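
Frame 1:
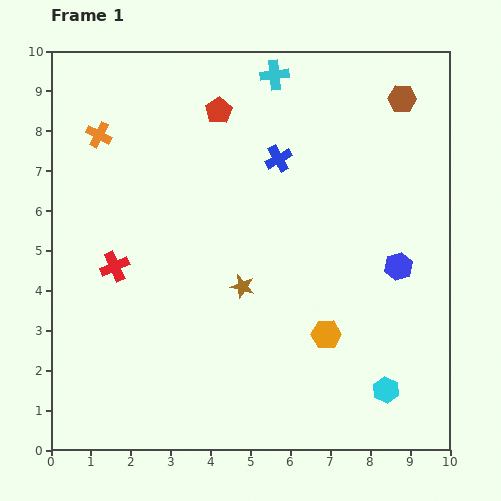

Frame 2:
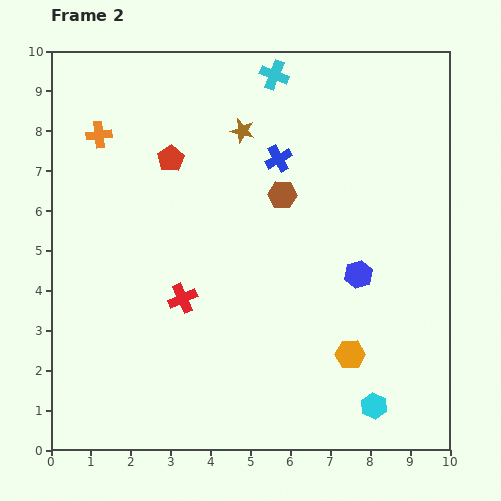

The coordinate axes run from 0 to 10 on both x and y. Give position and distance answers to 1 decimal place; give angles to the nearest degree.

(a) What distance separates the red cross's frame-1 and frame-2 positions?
1.9

The red cross moved from (1.6, 4.6) to (3.3, 3.8), a distance of √(1.7² + 0.8²) ≈ 1.9.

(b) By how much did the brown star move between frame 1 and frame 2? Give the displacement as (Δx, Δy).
(0.0, 3.9)

The brown star was at (4.8, 4.1) in frame 1 and (4.8, 8.0) in frame 2.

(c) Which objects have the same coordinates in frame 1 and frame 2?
the blue cross, the orange cross, the cyan cross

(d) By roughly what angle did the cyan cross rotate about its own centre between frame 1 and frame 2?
28° clockwise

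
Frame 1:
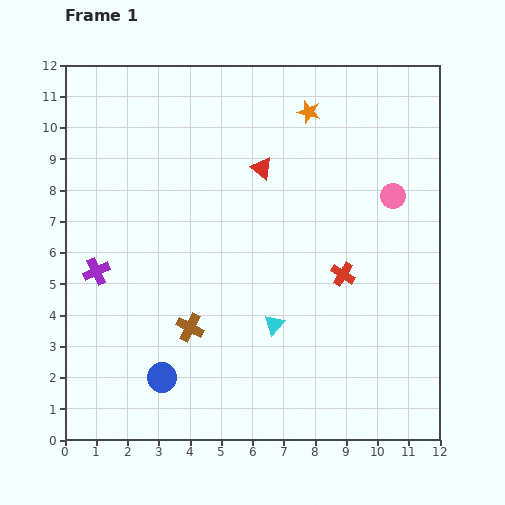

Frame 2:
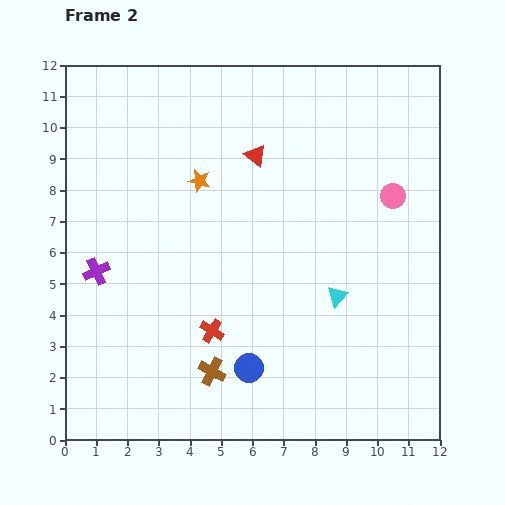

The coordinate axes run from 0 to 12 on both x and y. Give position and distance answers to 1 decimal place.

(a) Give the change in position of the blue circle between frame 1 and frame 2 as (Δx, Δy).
(2.8, 0.3)

The blue circle was at (3.1, 2.0) in frame 1 and (5.9, 2.3) in frame 2.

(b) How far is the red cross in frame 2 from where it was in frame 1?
4.6

The red cross moved from (8.9, 5.3) to (4.7, 3.5), a distance of √(4.2² + 1.8²) ≈ 4.6.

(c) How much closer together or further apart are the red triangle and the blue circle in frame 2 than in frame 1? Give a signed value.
-0.6

Distance in frame 1: 7.4. Distance in frame 2: 6.8.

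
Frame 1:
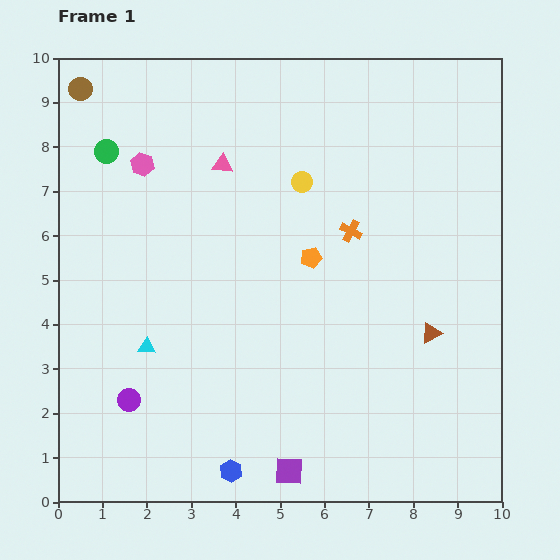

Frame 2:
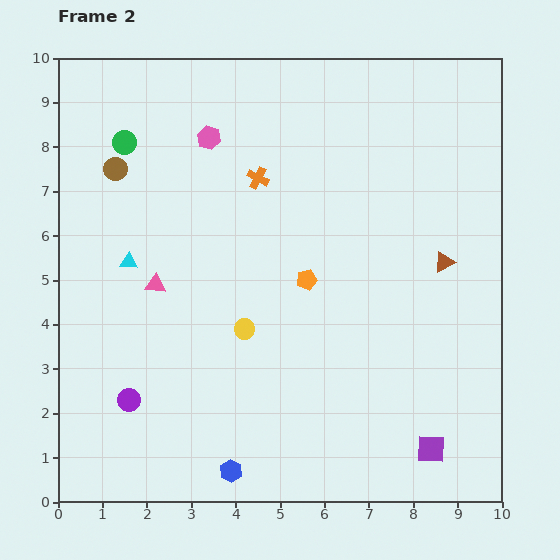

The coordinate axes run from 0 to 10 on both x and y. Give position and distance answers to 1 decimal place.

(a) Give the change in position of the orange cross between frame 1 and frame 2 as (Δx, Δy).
(-2.1, 1.2)

The orange cross was at (6.6, 6.1) in frame 1 and (4.5, 7.3) in frame 2.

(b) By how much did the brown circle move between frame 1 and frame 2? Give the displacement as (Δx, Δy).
(0.8, -1.8)

The brown circle was at (0.5, 9.3) in frame 1 and (1.3, 7.5) in frame 2.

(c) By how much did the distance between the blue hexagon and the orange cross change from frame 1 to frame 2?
+0.6

Distance in frame 1: 6.0. Distance in frame 2: 6.6.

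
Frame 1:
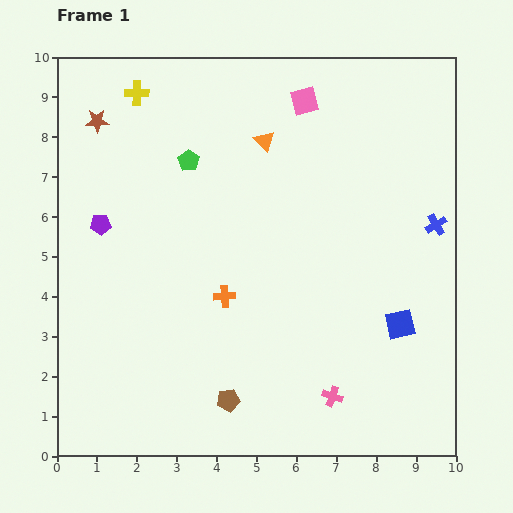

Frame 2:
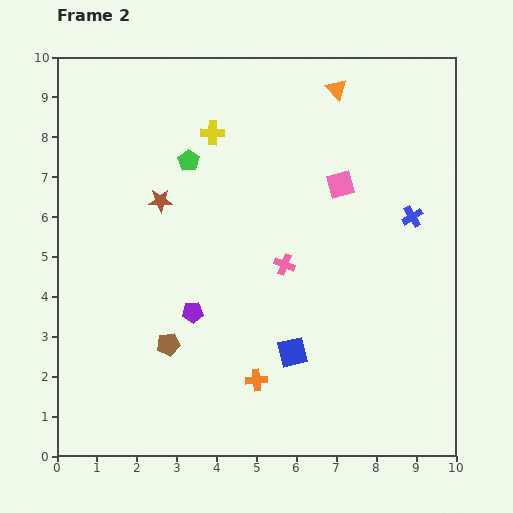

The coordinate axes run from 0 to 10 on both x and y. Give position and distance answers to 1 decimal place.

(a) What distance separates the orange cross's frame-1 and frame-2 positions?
2.2

The orange cross moved from (4.2, 4.0) to (5.0, 1.9), a distance of √(0.8² + 2.1²) ≈ 2.2.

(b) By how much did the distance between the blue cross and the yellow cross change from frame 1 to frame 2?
-2.8

Distance in frame 1: 8.2. Distance in frame 2: 5.4.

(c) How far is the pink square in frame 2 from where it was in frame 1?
2.3

The pink square moved from (6.2, 8.9) to (7.1, 6.8), a distance of √(0.9² + 2.1²) ≈ 2.3.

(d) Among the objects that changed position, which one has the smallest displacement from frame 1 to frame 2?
the blue cross

(moved 0.6)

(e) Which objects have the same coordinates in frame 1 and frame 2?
the green pentagon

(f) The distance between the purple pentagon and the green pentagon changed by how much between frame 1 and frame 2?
+1.1

Distance in frame 1: 2.7. Distance in frame 2: 3.8.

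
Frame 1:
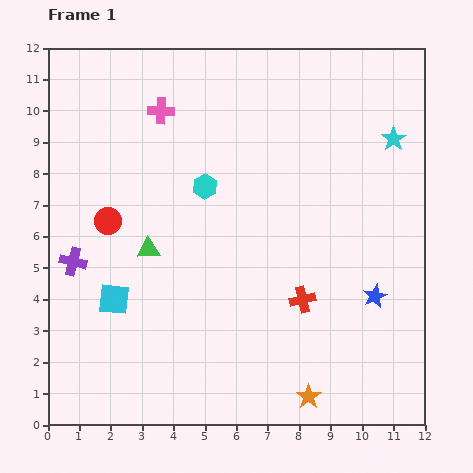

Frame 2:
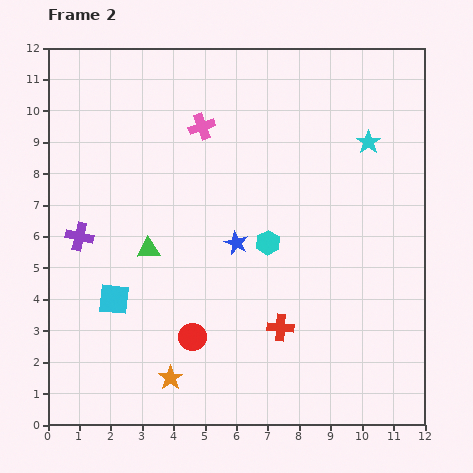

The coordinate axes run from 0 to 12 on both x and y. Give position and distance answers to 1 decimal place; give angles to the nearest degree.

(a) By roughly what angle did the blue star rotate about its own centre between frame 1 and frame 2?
21° counter-clockwise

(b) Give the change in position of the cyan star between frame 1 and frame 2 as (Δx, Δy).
(-0.8, -0.1)

The cyan star was at (11.0, 9.1) in frame 1 and (10.2, 9.0) in frame 2.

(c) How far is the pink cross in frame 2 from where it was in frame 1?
1.4

The pink cross moved from (3.6, 10.0) to (4.9, 9.5), a distance of √(1.3² + 0.5²) ≈ 1.4.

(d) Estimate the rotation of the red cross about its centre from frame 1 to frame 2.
18° clockwise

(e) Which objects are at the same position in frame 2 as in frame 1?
the green triangle, the cyan square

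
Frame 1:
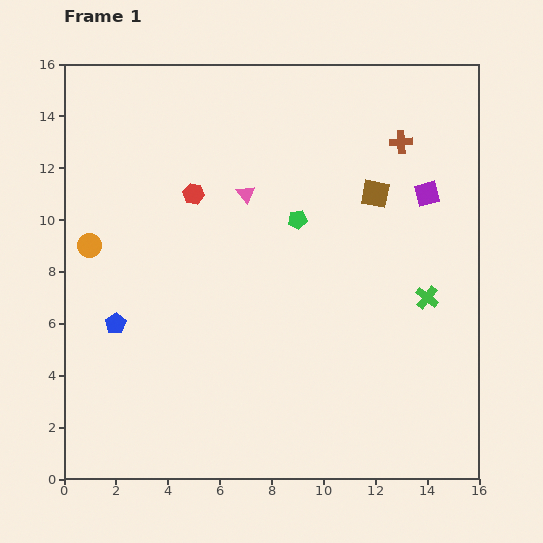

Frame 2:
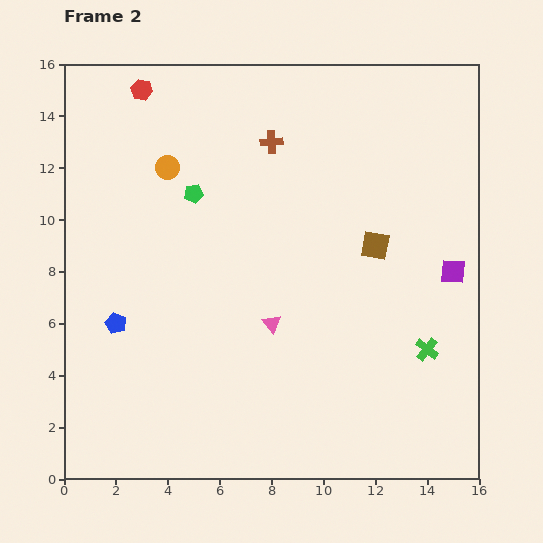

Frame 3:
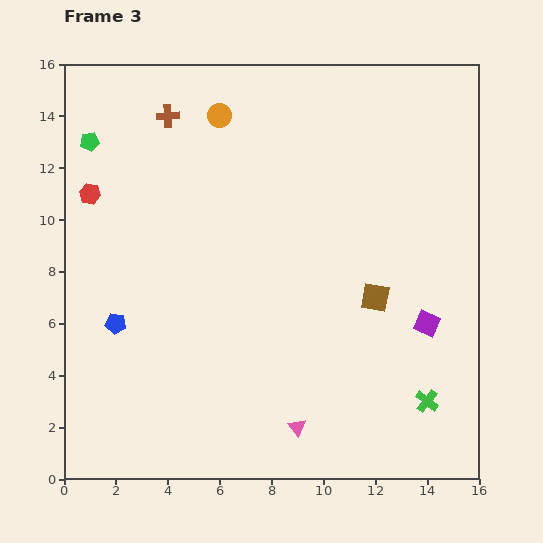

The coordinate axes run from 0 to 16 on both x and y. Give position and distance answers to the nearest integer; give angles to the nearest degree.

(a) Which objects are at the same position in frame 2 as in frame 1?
the blue pentagon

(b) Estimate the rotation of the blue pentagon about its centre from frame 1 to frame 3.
30° counter-clockwise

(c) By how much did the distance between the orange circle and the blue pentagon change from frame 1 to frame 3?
+6

Distance in frame 1: 3. Distance in frame 3: 9.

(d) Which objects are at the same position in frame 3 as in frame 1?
the blue pentagon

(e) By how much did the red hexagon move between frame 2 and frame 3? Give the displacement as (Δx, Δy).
(-2, -4)

The red hexagon was at (3, 15) in frame 2 and (1, 11) in frame 3.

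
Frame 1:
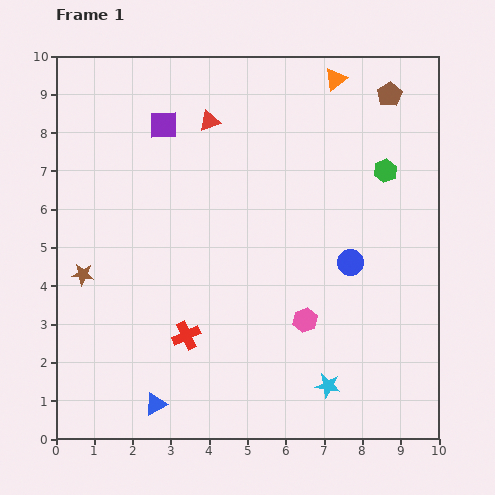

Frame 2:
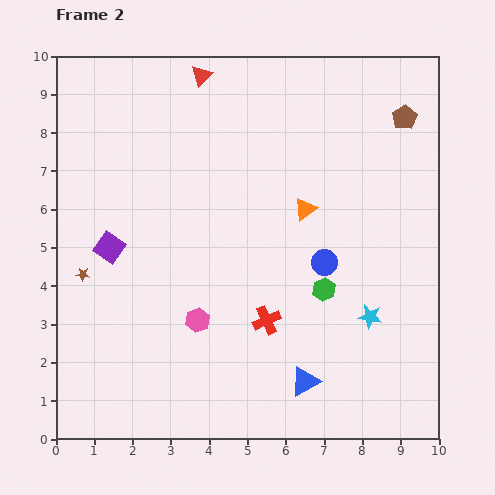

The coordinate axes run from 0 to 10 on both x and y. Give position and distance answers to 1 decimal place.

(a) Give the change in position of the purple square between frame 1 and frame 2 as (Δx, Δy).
(-1.4, -3.2)

The purple square was at (2.8, 8.2) in frame 1 and (1.4, 5.0) in frame 2.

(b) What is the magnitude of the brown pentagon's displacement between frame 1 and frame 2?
0.7

The brown pentagon moved from (8.7, 9.0) to (9.1, 8.4), a distance of √(0.4² + 0.6²) ≈ 0.7.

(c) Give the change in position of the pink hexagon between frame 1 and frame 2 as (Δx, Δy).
(-2.8, 0.0)

The pink hexagon was at (6.5, 3.1) in frame 1 and (3.7, 3.1) in frame 2.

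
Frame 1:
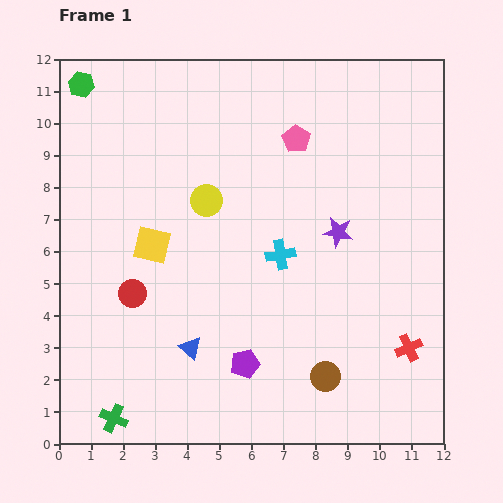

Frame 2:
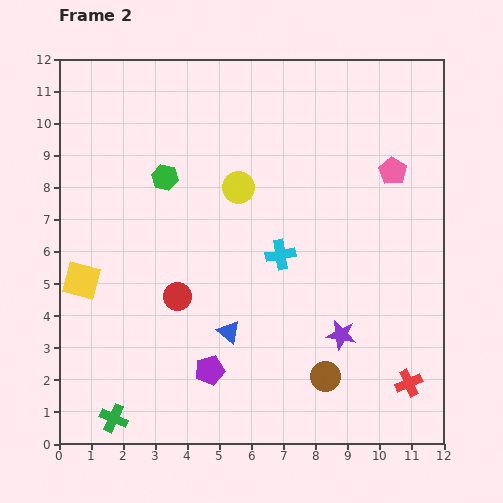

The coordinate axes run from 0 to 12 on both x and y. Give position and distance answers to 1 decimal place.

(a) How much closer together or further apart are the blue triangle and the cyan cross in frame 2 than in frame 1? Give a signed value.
-1.1

Distance in frame 1: 4.0. Distance in frame 2: 2.9.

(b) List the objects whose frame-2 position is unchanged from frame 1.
the brown circle, the cyan cross, the green cross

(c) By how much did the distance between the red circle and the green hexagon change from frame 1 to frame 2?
-3.0

Distance in frame 1: 6.7. Distance in frame 2: 3.7.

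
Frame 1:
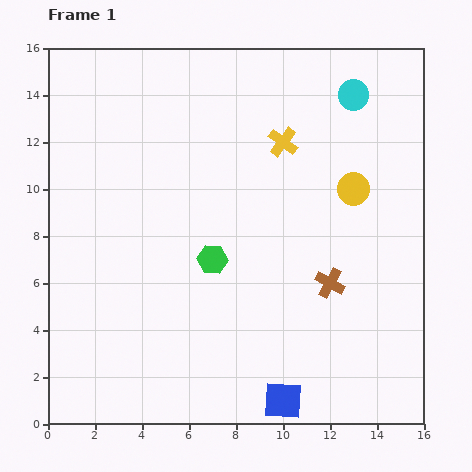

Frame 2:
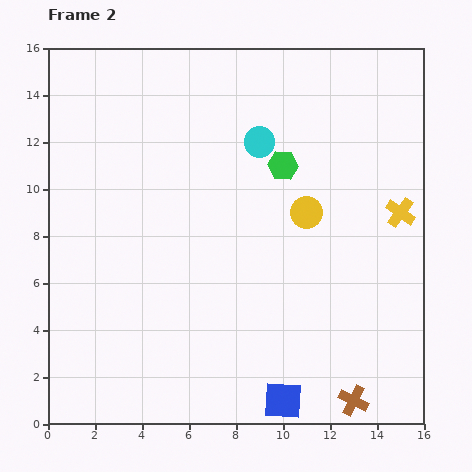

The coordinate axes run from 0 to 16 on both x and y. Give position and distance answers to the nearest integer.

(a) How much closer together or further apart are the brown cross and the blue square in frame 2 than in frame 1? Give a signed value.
-2

Distance in frame 1: 5. Distance in frame 2: 3.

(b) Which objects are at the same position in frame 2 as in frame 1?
the blue square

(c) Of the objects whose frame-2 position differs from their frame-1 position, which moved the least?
the yellow circle

(moved 2)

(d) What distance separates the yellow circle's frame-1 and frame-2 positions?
2

The yellow circle moved from (13, 10) to (11, 9), a distance of √(2² + 1²) ≈ 2.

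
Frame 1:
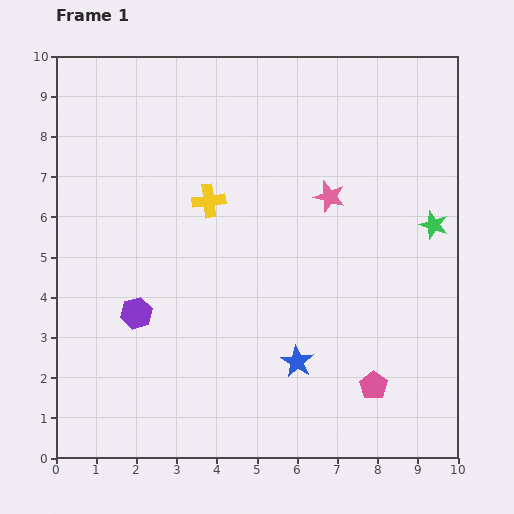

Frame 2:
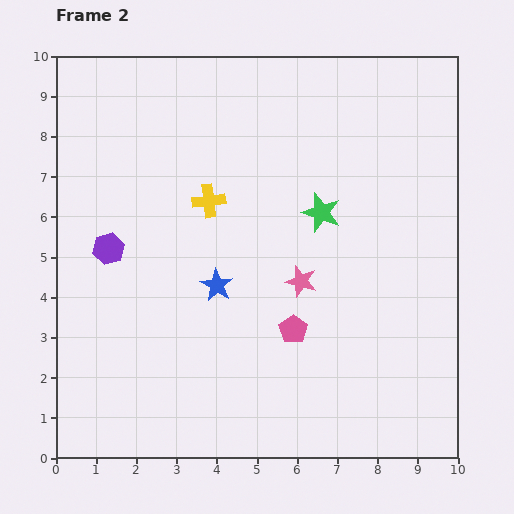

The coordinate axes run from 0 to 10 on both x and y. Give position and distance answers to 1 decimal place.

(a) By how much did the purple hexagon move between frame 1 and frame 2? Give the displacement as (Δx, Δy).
(-0.7, 1.6)

The purple hexagon was at (2.0, 3.6) in frame 1 and (1.3, 5.2) in frame 2.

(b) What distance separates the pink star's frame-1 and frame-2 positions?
2.2

The pink star moved from (6.8, 6.5) to (6.1, 4.4), a distance of √(0.7² + 2.1²) ≈ 2.2.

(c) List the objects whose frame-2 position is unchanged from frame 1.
the yellow cross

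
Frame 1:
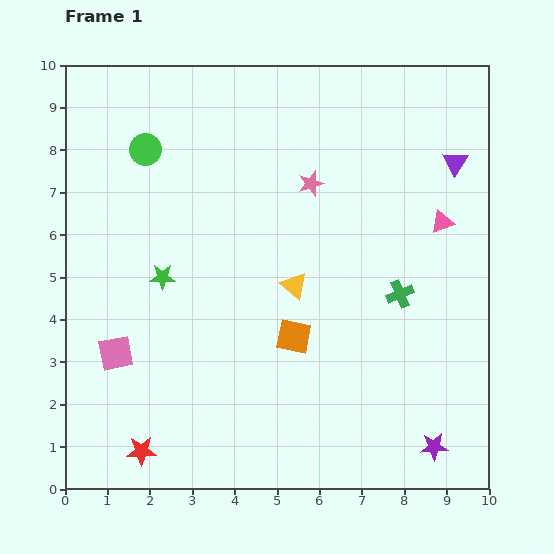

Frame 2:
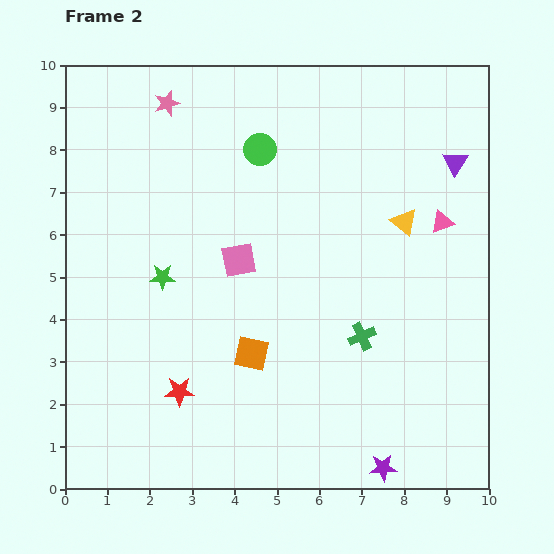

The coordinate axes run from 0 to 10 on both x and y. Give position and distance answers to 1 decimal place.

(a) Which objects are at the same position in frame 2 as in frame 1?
the pink triangle, the green star, the purple triangle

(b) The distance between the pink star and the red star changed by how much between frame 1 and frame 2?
-0.7

Distance in frame 1: 7.5. Distance in frame 2: 6.8.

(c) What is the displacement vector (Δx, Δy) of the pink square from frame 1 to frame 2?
(2.9, 2.2)

The pink square was at (1.2, 3.2) in frame 1 and (4.1, 5.4) in frame 2.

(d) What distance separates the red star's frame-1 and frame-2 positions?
1.7

The red star moved from (1.8, 0.9) to (2.7, 2.3), a distance of √(0.9² + 1.4²) ≈ 1.7.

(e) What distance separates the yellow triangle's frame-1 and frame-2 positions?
3.0

The yellow triangle moved from (5.4, 4.8) to (8.0, 6.3), a distance of √(2.6² + 1.5²) ≈ 3.0.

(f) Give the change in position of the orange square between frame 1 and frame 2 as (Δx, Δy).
(-1.0, -0.4)

The orange square was at (5.4, 3.6) in frame 1 and (4.4, 3.2) in frame 2.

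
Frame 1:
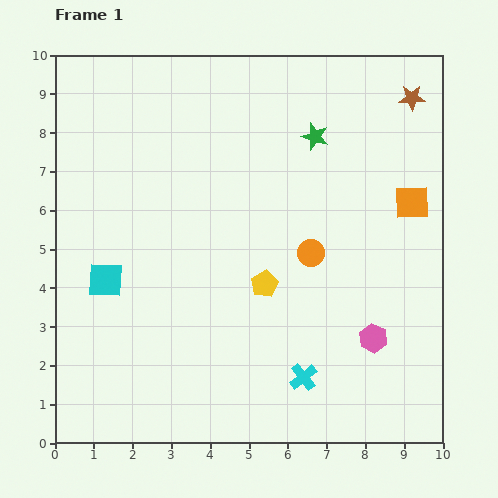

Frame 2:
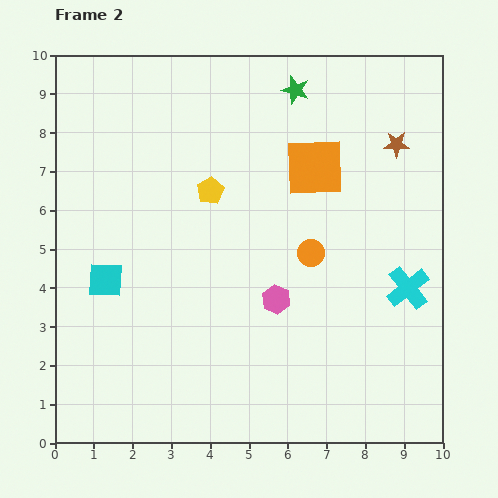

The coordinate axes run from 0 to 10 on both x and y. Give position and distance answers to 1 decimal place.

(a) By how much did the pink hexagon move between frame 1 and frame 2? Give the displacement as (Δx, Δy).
(-2.5, 1.0)

The pink hexagon was at (8.2, 2.7) in frame 1 and (5.7, 3.7) in frame 2.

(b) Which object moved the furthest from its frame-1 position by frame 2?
the cyan cross

(moved 3.5; next 2.8)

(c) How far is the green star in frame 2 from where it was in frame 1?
1.3

The green star moved from (6.7, 7.9) to (6.2, 9.1), a distance of √(0.5² + 1.2²) ≈ 1.3.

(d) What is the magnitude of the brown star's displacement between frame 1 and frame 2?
1.3

The brown star moved from (9.2, 8.9) to (8.8, 7.7), a distance of √(0.4² + 1.2²) ≈ 1.3.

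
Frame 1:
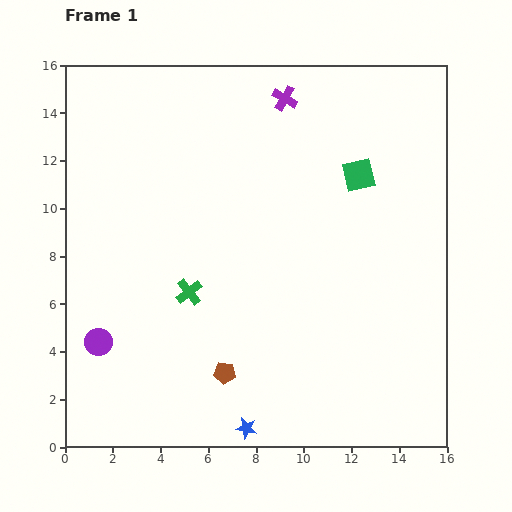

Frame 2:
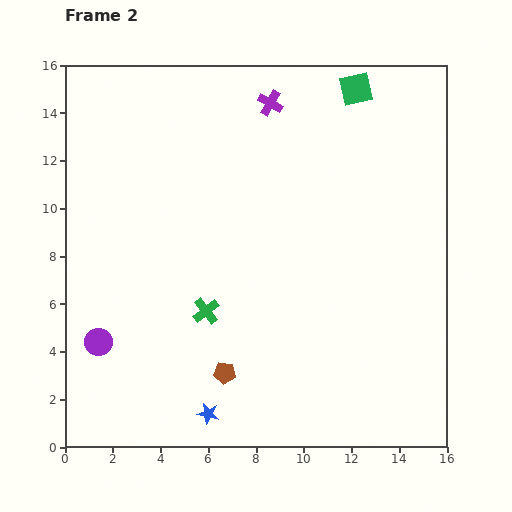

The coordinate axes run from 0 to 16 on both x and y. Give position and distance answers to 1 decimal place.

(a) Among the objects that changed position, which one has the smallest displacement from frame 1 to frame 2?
the purple cross

(moved 0.6)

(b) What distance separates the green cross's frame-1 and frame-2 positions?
1.1

The green cross moved from (5.2, 6.5) to (5.9, 5.7), a distance of √(0.7² + 0.8²) ≈ 1.1.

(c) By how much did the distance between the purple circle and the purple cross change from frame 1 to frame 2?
-0.5

Distance in frame 1: 12.8. Distance in frame 2: 12.3.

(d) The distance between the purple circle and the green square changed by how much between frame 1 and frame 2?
+2.1

Distance in frame 1: 13.0. Distance in frame 2: 15.1.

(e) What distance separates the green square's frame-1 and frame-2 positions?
3.6

The green square moved from (12.3, 11.4) to (12.2, 15.0), a distance of √(0.1² + 3.6²) ≈ 3.6.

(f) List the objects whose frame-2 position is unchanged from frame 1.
the purple circle, the brown pentagon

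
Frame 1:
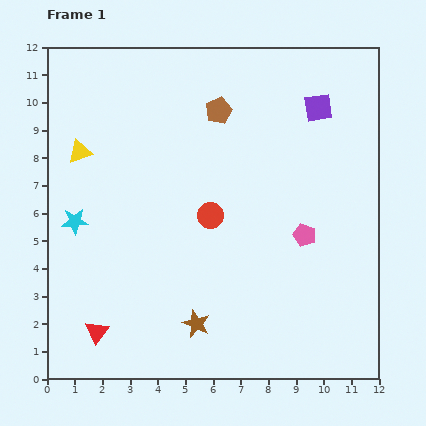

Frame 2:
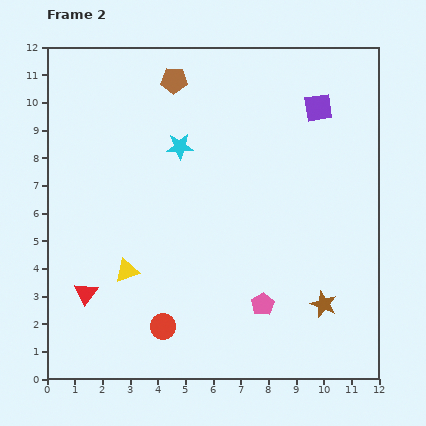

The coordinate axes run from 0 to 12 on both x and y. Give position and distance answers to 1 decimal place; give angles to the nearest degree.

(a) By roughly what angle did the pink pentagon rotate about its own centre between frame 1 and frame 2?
21° clockwise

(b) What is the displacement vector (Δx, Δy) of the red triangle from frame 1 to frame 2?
(-0.4, 1.4)

The red triangle was at (1.8, 1.7) in frame 1 and (1.4, 3.1) in frame 2.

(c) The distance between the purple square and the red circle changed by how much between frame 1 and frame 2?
+4.2

Distance in frame 1: 5.5. Distance in frame 2: 9.7.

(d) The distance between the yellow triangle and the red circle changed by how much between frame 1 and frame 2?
-2.8

Distance in frame 1: 5.2. Distance in frame 2: 2.4.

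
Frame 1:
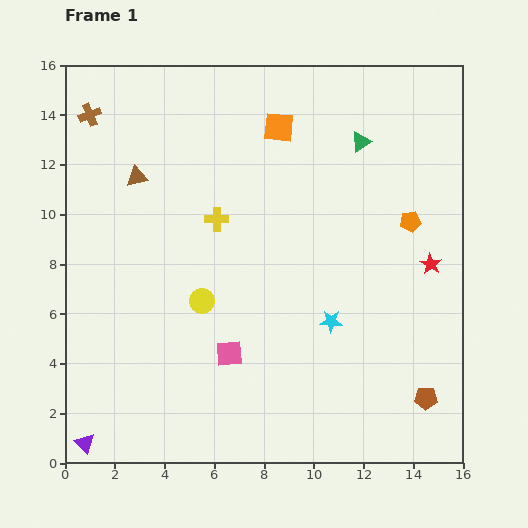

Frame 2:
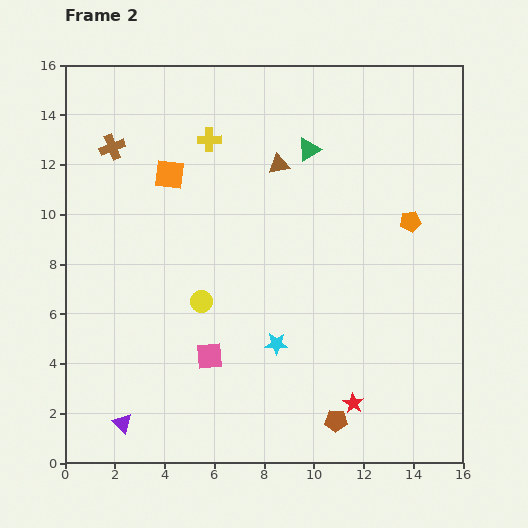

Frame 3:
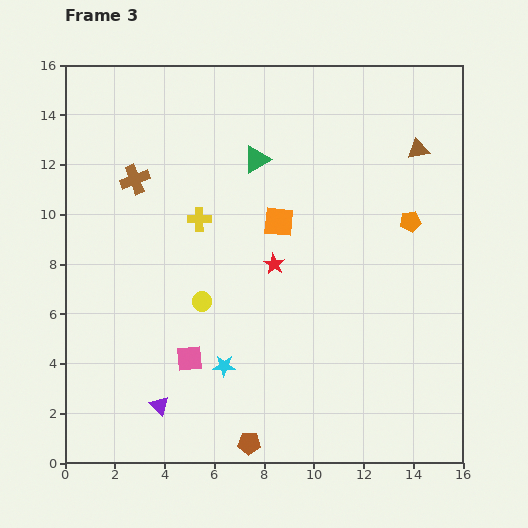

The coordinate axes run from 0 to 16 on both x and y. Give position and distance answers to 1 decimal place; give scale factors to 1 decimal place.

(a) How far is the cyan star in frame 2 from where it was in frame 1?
2.4

The cyan star moved from (10.7, 5.7) to (8.5, 4.8), a distance of √(2.2² + 0.9²) ≈ 2.4.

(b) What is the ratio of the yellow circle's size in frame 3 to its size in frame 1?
0.8×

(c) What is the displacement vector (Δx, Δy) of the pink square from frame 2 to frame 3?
(-0.8, -0.1)

The pink square was at (5.8, 4.3) in frame 2 and (5.0, 4.2) in frame 3.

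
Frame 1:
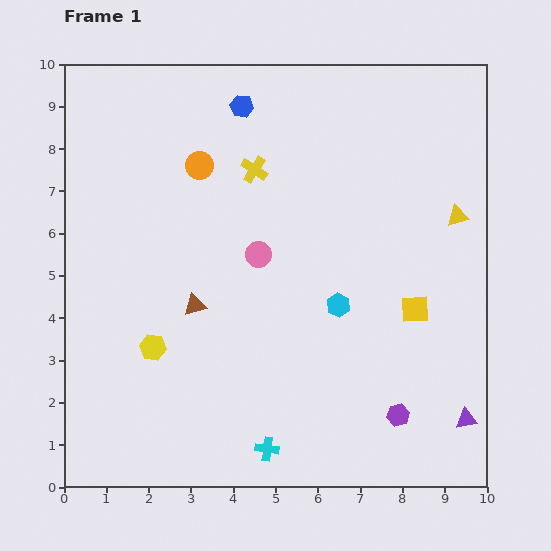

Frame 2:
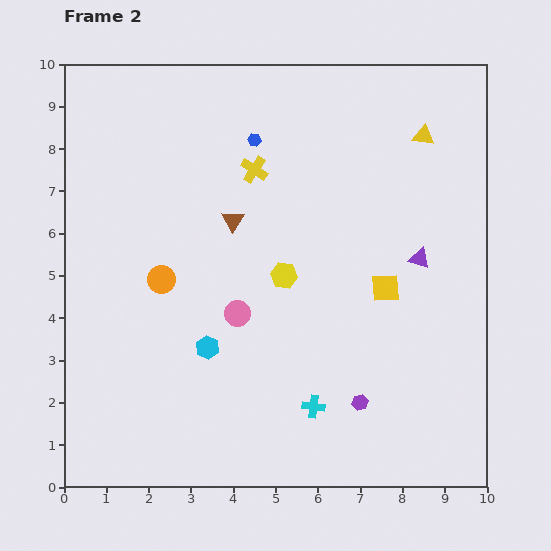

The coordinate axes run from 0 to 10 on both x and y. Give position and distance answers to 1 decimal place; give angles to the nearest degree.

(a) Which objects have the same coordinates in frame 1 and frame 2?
the yellow cross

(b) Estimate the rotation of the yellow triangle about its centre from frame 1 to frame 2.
22° clockwise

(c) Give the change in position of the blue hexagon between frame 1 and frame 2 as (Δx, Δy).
(0.3, -0.8)

The blue hexagon was at (4.2, 9.0) in frame 1 and (4.5, 8.2) in frame 2.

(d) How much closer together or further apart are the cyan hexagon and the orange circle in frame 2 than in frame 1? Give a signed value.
-2.8

Distance in frame 1: 4.7. Distance in frame 2: 1.9.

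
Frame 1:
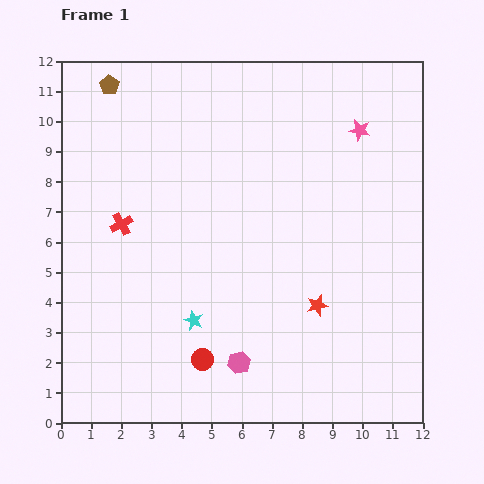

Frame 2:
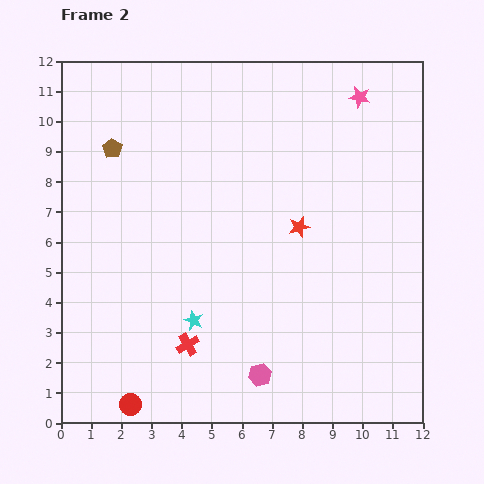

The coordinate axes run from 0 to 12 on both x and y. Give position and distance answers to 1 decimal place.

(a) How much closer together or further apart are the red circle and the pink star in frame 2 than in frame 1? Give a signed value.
+3.5

Distance in frame 1: 9.2. Distance in frame 2: 12.7.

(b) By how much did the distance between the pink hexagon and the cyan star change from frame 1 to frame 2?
+0.7

Distance in frame 1: 2.1. Distance in frame 2: 2.8.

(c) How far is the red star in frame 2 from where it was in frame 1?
2.7

The red star moved from (8.5, 3.9) to (7.9, 6.5), a distance of √(0.6² + 2.6²) ≈ 2.7.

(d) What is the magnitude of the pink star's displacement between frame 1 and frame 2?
1.1

The pink star moved from (9.9, 9.7) to (9.9, 10.8), a distance of √(0.0² + 1.1²) ≈ 1.1.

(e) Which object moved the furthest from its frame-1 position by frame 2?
the red cross

(moved 4.6; next 2.8)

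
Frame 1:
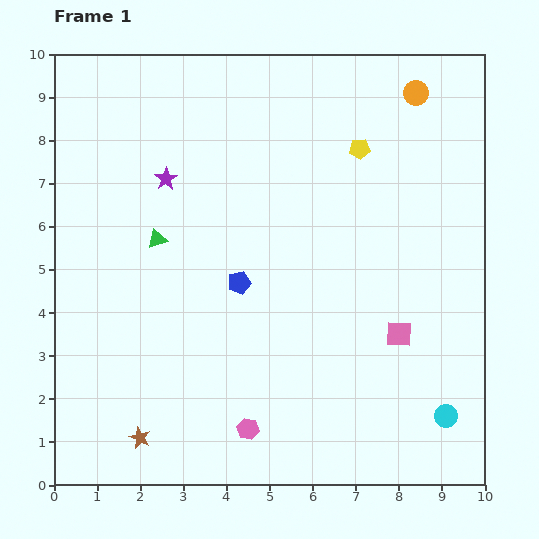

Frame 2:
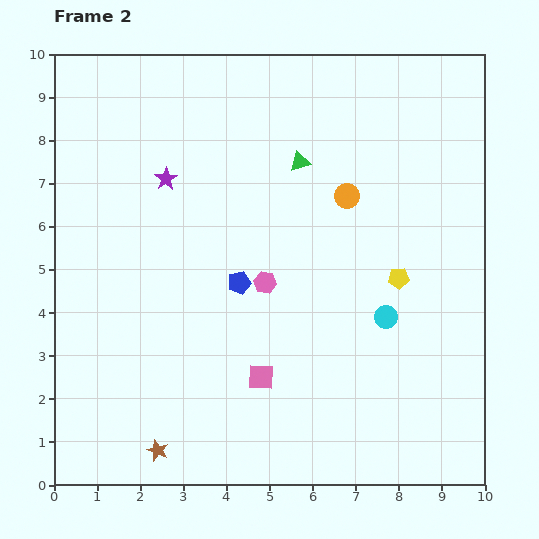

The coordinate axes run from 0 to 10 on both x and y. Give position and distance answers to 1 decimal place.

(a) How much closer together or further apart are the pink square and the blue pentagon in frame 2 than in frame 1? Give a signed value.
-1.6

Distance in frame 1: 3.9. Distance in frame 2: 2.3.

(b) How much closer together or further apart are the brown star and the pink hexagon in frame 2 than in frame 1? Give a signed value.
+2.1

Distance in frame 1: 2.5. Distance in frame 2: 4.6.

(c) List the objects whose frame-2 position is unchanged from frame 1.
the blue pentagon, the purple star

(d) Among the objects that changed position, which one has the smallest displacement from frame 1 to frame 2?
the brown star

(moved 0.5)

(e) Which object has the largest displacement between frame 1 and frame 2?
the green triangle

(moved 3.8; next 3.4)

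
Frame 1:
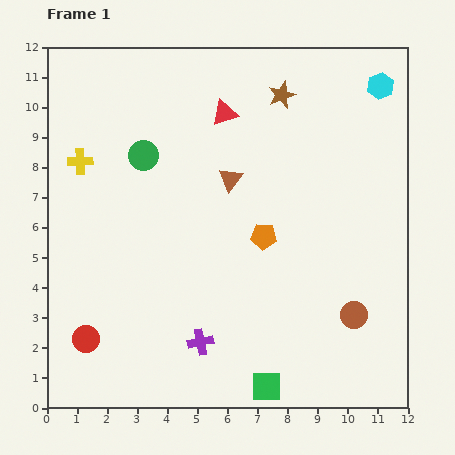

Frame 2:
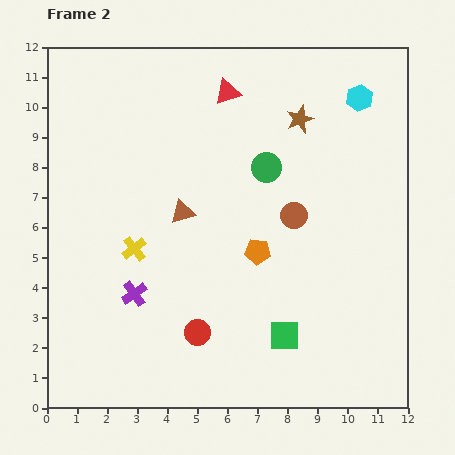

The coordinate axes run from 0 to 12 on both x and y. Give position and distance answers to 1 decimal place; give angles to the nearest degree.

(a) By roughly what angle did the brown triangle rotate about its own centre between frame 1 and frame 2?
37° clockwise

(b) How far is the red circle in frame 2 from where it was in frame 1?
3.7

The red circle moved from (1.3, 2.3) to (5.0, 2.5), a distance of √(3.7² + 0.2²) ≈ 3.7.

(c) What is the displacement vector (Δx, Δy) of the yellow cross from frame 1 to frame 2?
(1.8, -2.9)

The yellow cross was at (1.1, 8.2) in frame 1 and (2.9, 5.3) in frame 2.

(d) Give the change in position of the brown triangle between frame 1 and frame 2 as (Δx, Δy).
(-1.6, -1.1)

The brown triangle was at (6.1, 7.6) in frame 1 and (4.5, 6.5) in frame 2.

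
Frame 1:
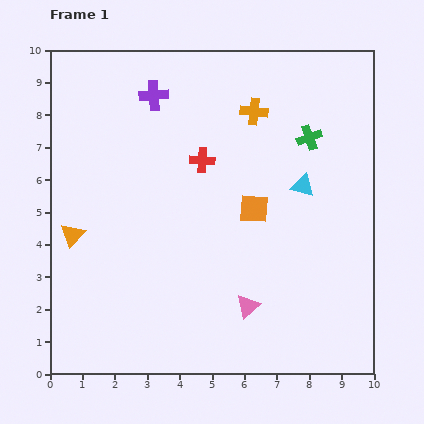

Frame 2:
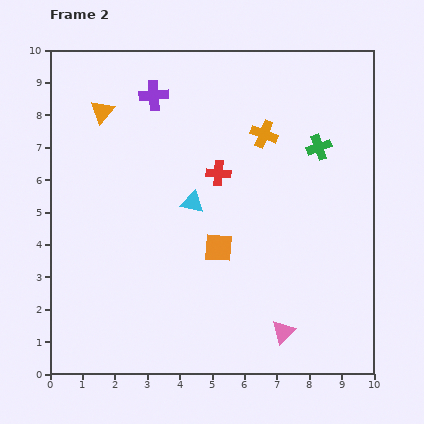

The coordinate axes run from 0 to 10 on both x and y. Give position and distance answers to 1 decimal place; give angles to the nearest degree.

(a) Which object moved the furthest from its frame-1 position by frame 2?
the orange triangle

(moved 3.9; next 3.4)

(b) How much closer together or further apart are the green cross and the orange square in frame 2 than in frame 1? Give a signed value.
+1.6

Distance in frame 1: 2.8. Distance in frame 2: 4.4.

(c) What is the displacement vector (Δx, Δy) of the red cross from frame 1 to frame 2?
(0.5, -0.4)

The red cross was at (4.7, 6.6) in frame 1 and (5.2, 6.2) in frame 2.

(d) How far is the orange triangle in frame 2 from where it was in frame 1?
3.9

The orange triangle moved from (0.7, 4.3) to (1.6, 8.1), a distance of √(0.9² + 3.8²) ≈ 3.9.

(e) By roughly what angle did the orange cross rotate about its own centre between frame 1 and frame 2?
15° clockwise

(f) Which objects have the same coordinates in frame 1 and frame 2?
the purple cross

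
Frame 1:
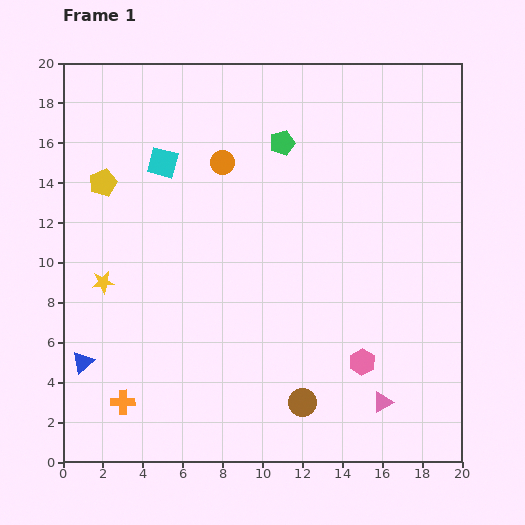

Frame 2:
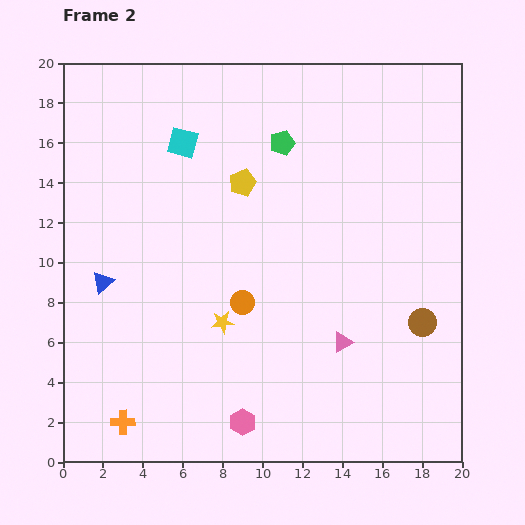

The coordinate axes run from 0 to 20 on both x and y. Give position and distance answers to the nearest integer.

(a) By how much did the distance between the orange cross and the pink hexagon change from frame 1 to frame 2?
-6

Distance in frame 1: 12. Distance in frame 2: 6.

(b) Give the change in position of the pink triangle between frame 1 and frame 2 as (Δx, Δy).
(-2, 3)

The pink triangle was at (16, 3) in frame 1 and (14, 6) in frame 2.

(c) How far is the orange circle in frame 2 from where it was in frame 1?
7

The orange circle moved from (8, 15) to (9, 8), a distance of √(1² + 7²) ≈ 7.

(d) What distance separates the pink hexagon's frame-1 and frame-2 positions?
7

The pink hexagon moved from (15, 5) to (9, 2), a distance of √(6² + 3²) ≈ 7.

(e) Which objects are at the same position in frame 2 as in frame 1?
the green pentagon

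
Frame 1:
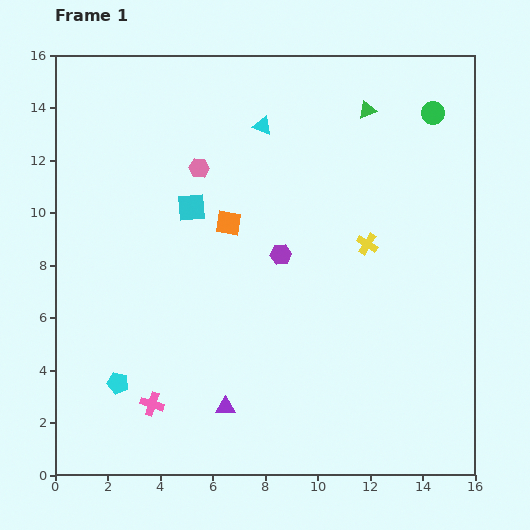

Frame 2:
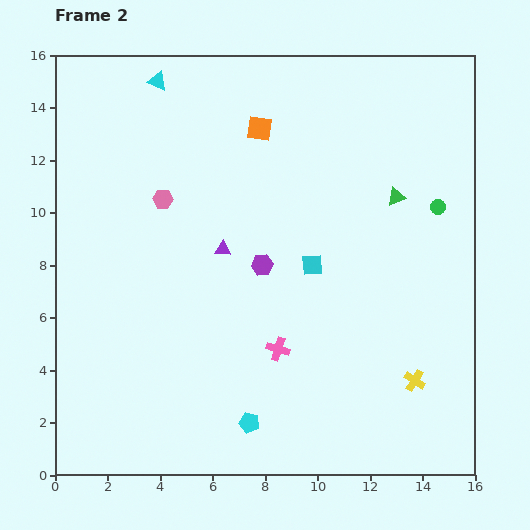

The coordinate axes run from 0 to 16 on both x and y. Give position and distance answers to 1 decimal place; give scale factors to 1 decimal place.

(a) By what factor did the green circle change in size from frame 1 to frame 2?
0.6×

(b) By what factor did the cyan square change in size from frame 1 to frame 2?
0.7×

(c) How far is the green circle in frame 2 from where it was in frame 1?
3.6

The green circle moved from (14.4, 13.8) to (14.6, 10.2), a distance of √(0.2² + 3.6²) ≈ 3.6.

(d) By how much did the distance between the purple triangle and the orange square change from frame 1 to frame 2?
-2.2

Distance in frame 1: 7.0. Distance in frame 2: 4.8.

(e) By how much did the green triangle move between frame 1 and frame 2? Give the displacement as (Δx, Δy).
(1.1, -3.3)

The green triangle was at (11.9, 13.9) in frame 1 and (13.0, 10.6) in frame 2.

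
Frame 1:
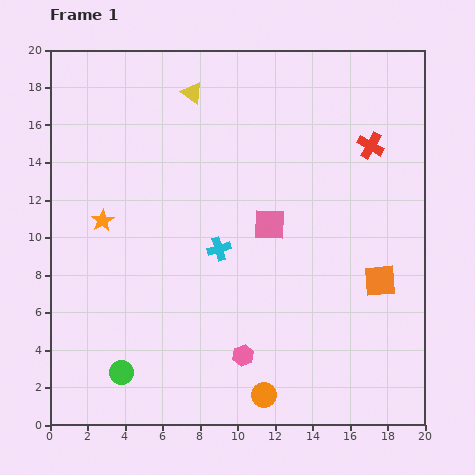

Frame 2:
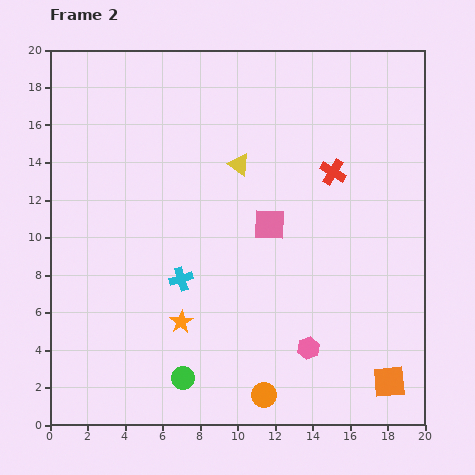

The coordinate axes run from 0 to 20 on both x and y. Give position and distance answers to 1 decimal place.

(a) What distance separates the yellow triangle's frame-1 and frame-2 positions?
4.5

The yellow triangle moved from (7.6, 17.7) to (10.1, 13.9), a distance of √(2.5² + 3.8²) ≈ 4.5.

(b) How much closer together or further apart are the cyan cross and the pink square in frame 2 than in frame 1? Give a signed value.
+2.5

Distance in frame 1: 3.0. Distance in frame 2: 5.5.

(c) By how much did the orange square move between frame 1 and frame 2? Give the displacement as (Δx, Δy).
(0.5, -5.4)

The orange square was at (17.6, 7.7) in frame 1 and (18.1, 2.3) in frame 2.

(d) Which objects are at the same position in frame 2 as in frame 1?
the orange circle, the pink square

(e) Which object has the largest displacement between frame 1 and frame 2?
the orange star

(moved 6.8; next 5.4)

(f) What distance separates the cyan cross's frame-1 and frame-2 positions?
2.6

The cyan cross moved from (9.0, 9.4) to (7.0, 7.8), a distance of √(2.0² + 1.6²) ≈ 2.6.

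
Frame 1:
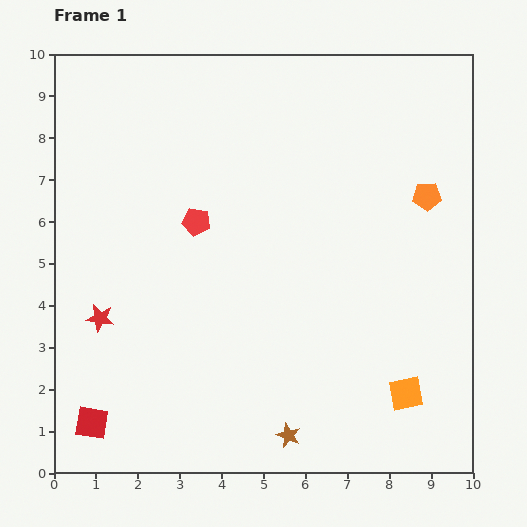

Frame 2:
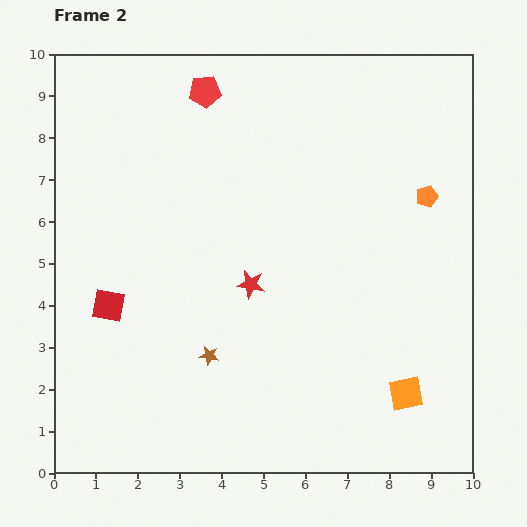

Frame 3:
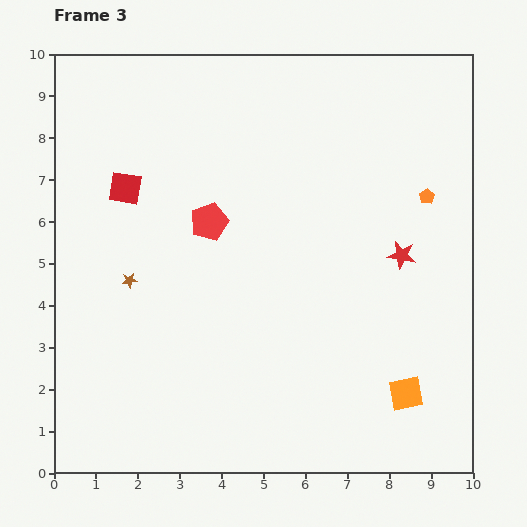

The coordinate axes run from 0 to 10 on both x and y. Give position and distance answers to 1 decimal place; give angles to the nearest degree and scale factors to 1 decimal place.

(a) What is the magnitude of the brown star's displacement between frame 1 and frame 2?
2.7

The brown star moved from (5.6, 0.9) to (3.7, 2.8), a distance of √(1.9² + 1.9²) ≈ 2.7.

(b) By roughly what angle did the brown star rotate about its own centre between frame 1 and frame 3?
30° counter-clockwise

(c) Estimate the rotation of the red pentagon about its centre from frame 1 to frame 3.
30° counter-clockwise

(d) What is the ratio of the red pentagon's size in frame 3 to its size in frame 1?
1.3×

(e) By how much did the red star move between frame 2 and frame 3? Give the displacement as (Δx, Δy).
(3.6, 0.7)

The red star was at (4.7, 4.5) in frame 2 and (8.3, 5.2) in frame 3.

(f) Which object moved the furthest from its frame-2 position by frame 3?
the red star

(moved 3.7; next 3.1)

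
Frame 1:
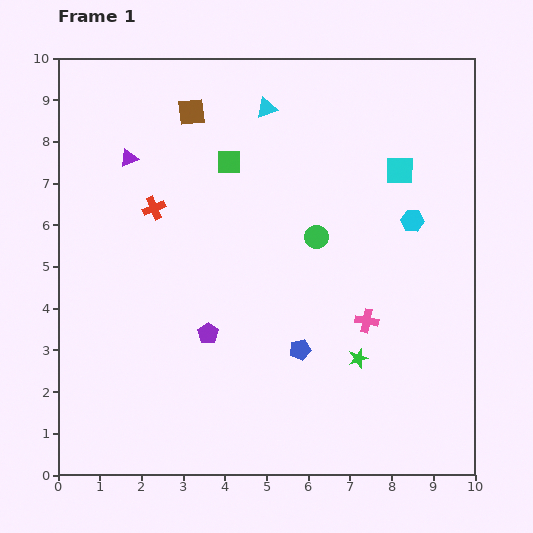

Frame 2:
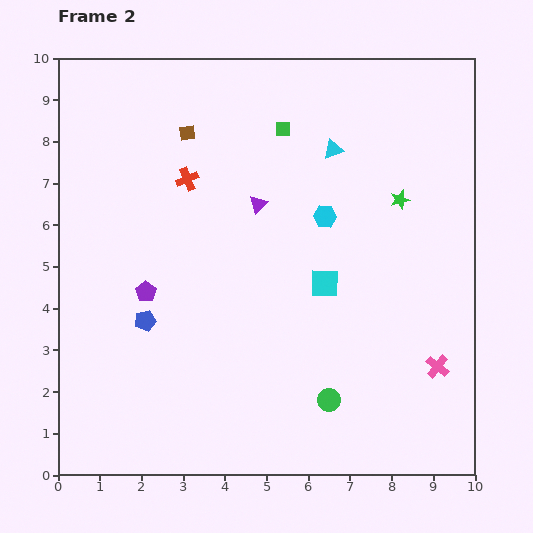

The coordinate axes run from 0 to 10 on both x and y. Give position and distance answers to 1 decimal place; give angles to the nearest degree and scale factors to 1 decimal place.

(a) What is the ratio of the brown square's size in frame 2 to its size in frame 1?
0.6×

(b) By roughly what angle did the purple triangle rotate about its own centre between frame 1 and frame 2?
21° counter-clockwise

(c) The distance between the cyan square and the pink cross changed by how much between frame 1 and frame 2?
-0.3

Distance in frame 1: 3.7. Distance in frame 2: 3.4.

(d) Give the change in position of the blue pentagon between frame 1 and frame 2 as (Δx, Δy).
(-3.7, 0.7)

The blue pentagon was at (5.8, 3.0) in frame 1 and (2.1, 3.7) in frame 2.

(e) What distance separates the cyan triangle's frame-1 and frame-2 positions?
1.9

The cyan triangle moved from (5.0, 8.8) to (6.6, 7.8), a distance of √(1.6² + 1.0²) ≈ 1.9.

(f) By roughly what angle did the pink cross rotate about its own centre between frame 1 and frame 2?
28° clockwise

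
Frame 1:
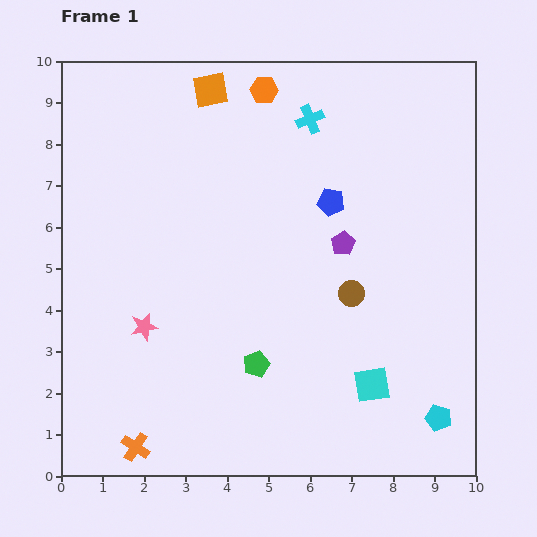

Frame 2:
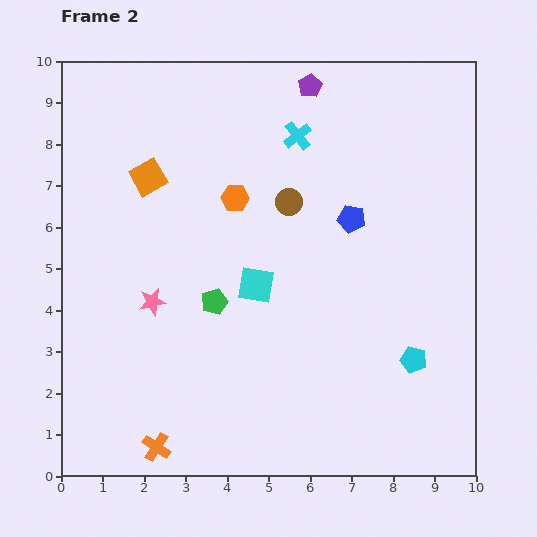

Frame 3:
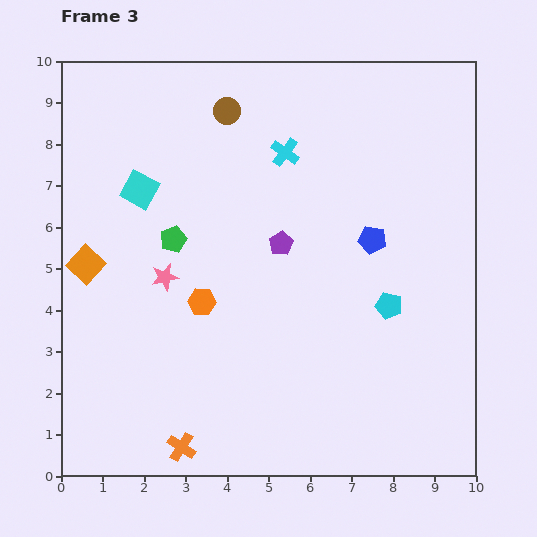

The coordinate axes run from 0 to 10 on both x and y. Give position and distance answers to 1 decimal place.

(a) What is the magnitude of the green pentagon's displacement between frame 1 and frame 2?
1.8

The green pentagon moved from (4.7, 2.7) to (3.7, 4.2), a distance of √(1.0² + 1.5²) ≈ 1.8.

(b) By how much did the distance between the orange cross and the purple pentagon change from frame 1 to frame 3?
-1.5

Distance in frame 1: 7.0. Distance in frame 3: 5.5.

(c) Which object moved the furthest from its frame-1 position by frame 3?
the cyan square

(moved 7.3; next 5.3)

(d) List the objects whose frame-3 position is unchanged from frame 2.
none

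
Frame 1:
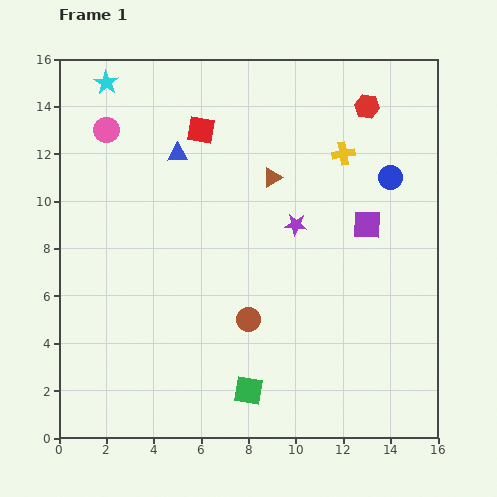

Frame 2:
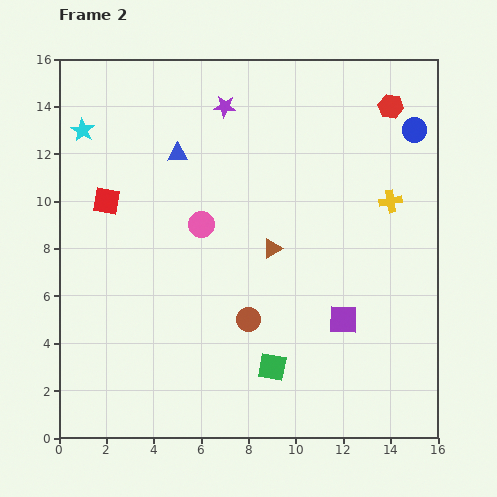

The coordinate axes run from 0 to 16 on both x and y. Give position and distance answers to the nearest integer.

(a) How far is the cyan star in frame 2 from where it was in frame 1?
2

The cyan star moved from (2, 15) to (1, 13), a distance of √(1² + 2²) ≈ 2.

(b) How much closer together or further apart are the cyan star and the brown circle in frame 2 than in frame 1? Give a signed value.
-1

Distance in frame 1: 12. Distance in frame 2: 11.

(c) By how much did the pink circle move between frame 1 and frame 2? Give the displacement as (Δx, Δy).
(4, -4)

The pink circle was at (2, 13) in frame 1 and (6, 9) in frame 2.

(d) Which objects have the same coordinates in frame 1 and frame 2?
the brown circle, the blue triangle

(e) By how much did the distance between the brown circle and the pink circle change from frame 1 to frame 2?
-6

Distance in frame 1: 10. Distance in frame 2: 4.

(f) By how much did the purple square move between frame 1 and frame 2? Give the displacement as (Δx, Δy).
(-1, -4)

The purple square was at (13, 9) in frame 1 and (12, 5) in frame 2.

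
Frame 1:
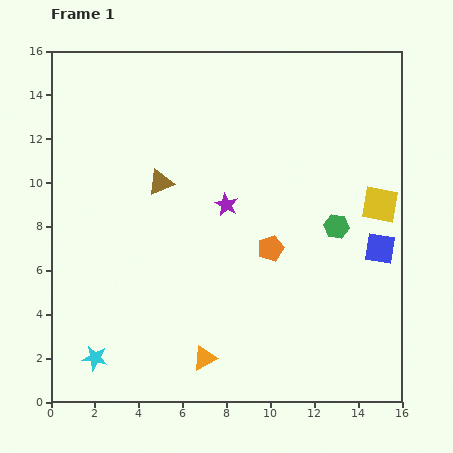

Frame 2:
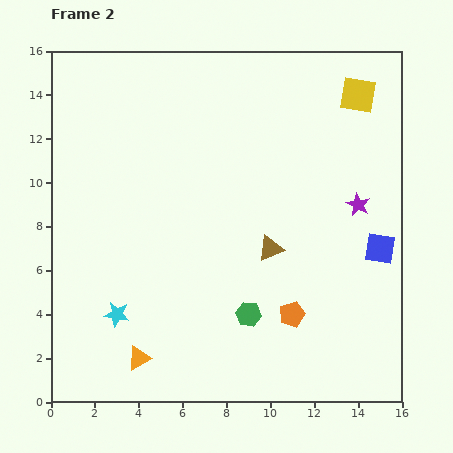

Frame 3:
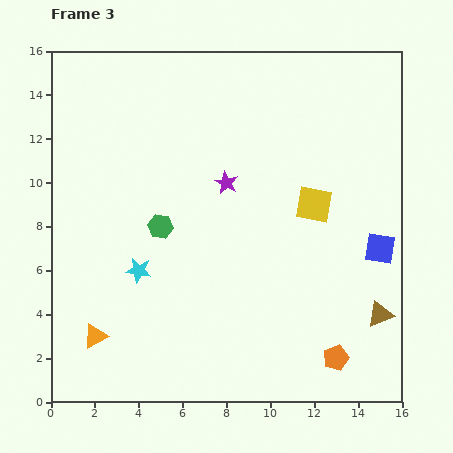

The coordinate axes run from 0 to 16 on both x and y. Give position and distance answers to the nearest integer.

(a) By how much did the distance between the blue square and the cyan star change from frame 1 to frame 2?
-2

Distance in frame 1: 14. Distance in frame 2: 12.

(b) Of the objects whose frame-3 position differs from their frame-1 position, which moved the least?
the purple star

(moved 1)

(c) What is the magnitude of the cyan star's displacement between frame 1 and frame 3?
4

The cyan star moved from (2, 2) to (4, 6), a distance of √(2² + 4²) ≈ 4.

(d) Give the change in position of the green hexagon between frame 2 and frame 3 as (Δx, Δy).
(-4, 4)

The green hexagon was at (9, 4) in frame 2 and (5, 8) in frame 3.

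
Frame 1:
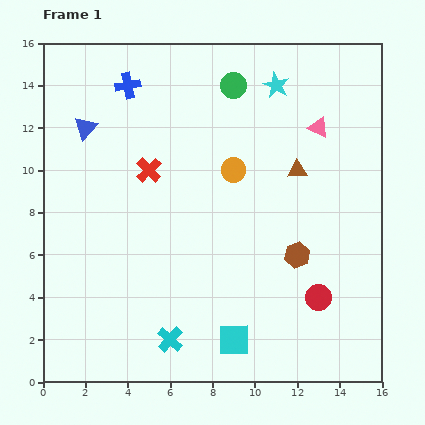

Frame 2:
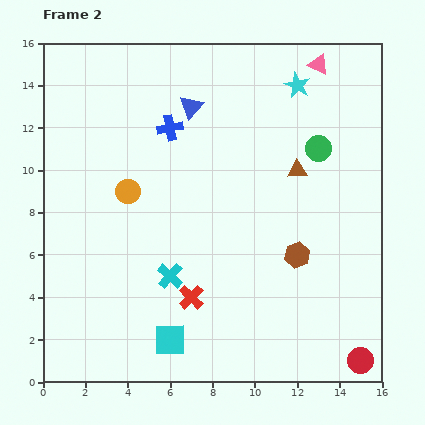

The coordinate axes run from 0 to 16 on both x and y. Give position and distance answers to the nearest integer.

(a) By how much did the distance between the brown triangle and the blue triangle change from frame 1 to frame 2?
-4

Distance in frame 1: 10. Distance in frame 2: 6.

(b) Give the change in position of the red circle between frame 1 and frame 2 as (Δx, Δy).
(2, -3)

The red circle was at (13, 4) in frame 1 and (15, 1) in frame 2.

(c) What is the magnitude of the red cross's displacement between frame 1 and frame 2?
6

The red cross moved from (5, 10) to (7, 4), a distance of √(2² + 6²) ≈ 6.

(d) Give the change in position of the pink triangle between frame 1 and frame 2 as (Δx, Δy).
(0, 3)

The pink triangle was at (13, 12) in frame 1 and (13, 15) in frame 2.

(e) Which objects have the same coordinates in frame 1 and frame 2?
the brown triangle, the brown hexagon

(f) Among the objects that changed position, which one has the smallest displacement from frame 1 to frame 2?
the cyan star

(moved 1)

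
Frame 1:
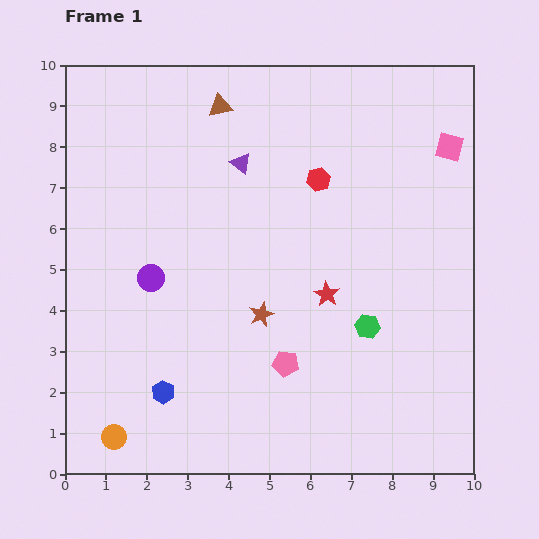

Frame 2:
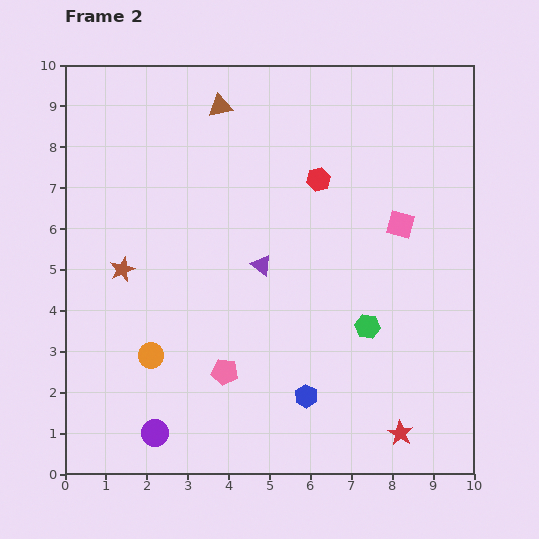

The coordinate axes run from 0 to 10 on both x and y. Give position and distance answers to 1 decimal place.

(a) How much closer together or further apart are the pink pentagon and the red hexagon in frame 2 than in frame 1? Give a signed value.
+0.6

Distance in frame 1: 4.6. Distance in frame 2: 5.2.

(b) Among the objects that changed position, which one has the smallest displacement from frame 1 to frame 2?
the pink pentagon

(moved 1.5)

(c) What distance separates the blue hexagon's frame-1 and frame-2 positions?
3.5

The blue hexagon moved from (2.4, 2.0) to (5.9, 1.9), a distance of √(3.5² + 0.1²) ≈ 3.5.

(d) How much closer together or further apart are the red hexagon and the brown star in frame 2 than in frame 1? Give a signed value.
+1.7

Distance in frame 1: 3.6. Distance in frame 2: 5.3.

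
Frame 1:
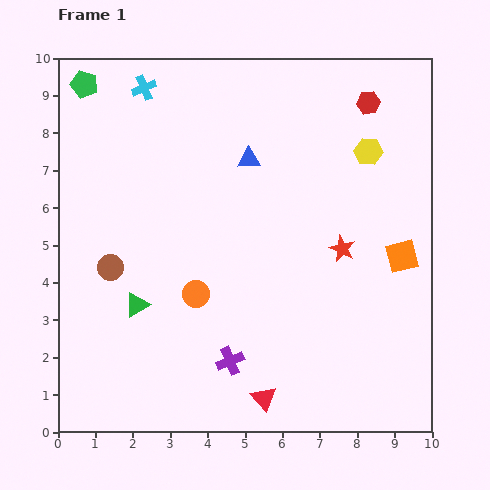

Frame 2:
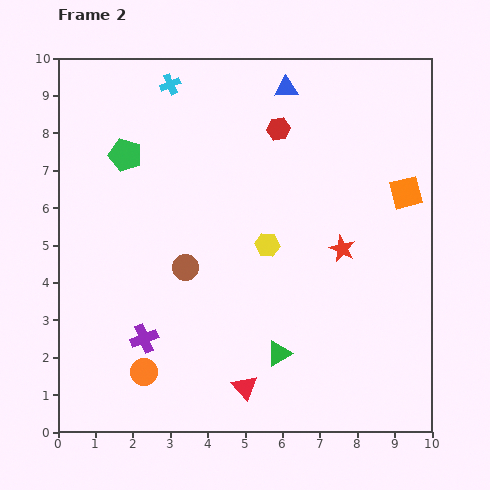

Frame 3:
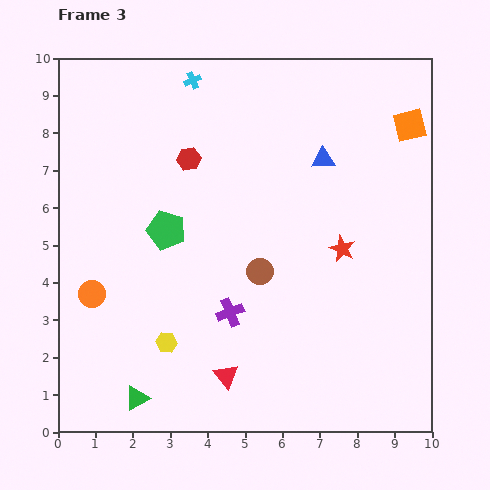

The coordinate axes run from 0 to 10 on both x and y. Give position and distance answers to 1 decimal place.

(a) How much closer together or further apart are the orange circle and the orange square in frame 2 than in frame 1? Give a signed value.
+2.9

Distance in frame 1: 5.6. Distance in frame 2: 8.5.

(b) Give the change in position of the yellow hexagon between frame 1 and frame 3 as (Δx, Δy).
(-5.4, -5.1)

The yellow hexagon was at (8.3, 7.5) in frame 1 and (2.9, 2.4) in frame 3.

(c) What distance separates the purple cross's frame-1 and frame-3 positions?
1.3

The purple cross moved from (4.6, 1.9) to (4.6, 3.2), a distance of √(0.0² + 1.3²) ≈ 1.3.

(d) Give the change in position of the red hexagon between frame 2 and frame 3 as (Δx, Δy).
(-2.4, -0.8)

The red hexagon was at (5.9, 8.1) in frame 2 and (3.5, 7.3) in frame 3.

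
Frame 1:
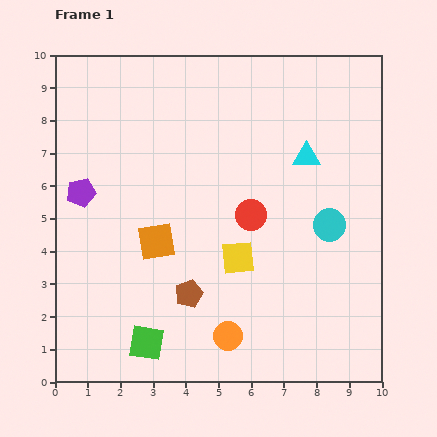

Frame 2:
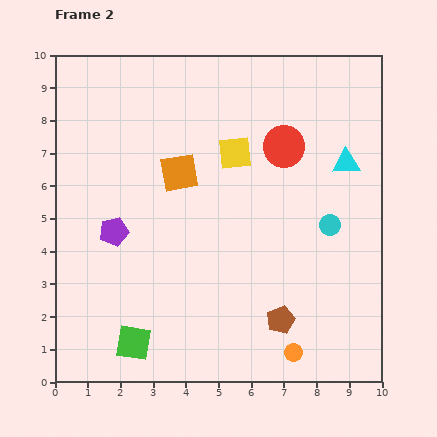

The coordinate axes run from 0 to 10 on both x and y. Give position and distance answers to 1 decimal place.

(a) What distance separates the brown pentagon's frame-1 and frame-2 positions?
2.9

The brown pentagon moved from (4.1, 2.7) to (6.9, 1.9), a distance of √(2.8² + 0.8²) ≈ 2.9.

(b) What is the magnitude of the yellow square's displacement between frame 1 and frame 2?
3.2

The yellow square moved from (5.6, 3.8) to (5.5, 7.0), a distance of √(0.1² + 3.2²) ≈ 3.2.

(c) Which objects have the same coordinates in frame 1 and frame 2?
the cyan circle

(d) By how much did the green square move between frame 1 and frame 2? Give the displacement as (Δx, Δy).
(-0.4, 0.0)

The green square was at (2.8, 1.2) in frame 1 and (2.4, 1.2) in frame 2.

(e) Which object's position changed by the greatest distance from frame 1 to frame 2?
the yellow square

(moved 3.2; next 2.9)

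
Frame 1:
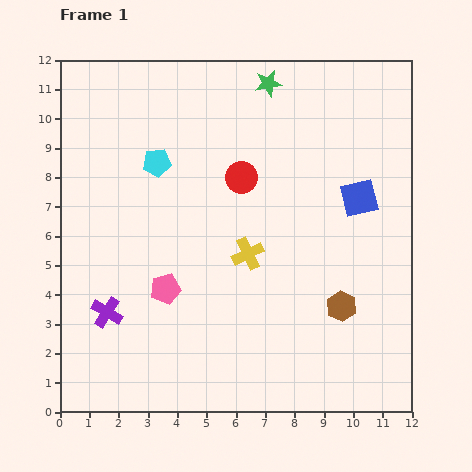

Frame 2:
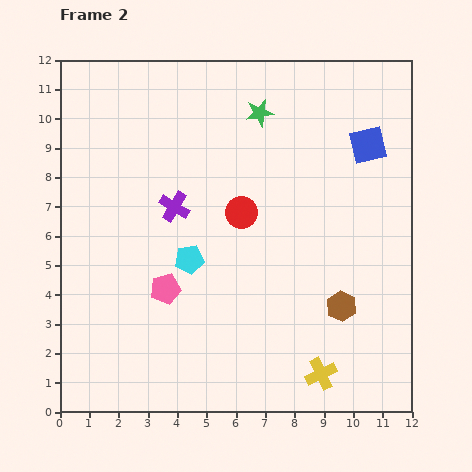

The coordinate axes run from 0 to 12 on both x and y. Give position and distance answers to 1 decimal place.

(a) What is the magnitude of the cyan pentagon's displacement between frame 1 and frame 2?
3.5

The cyan pentagon moved from (3.3, 8.5) to (4.4, 5.2), a distance of √(1.1² + 3.3²) ≈ 3.5.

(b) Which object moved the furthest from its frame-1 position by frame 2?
the yellow cross

(moved 4.8; next 4.3)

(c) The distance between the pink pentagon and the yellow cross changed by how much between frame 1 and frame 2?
+3.0

Distance in frame 1: 3.0. Distance in frame 2: 6.0.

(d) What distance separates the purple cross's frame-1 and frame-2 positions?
4.3

The purple cross moved from (1.6, 3.4) to (3.9, 7.0), a distance of √(2.3² + 3.6²) ≈ 4.3.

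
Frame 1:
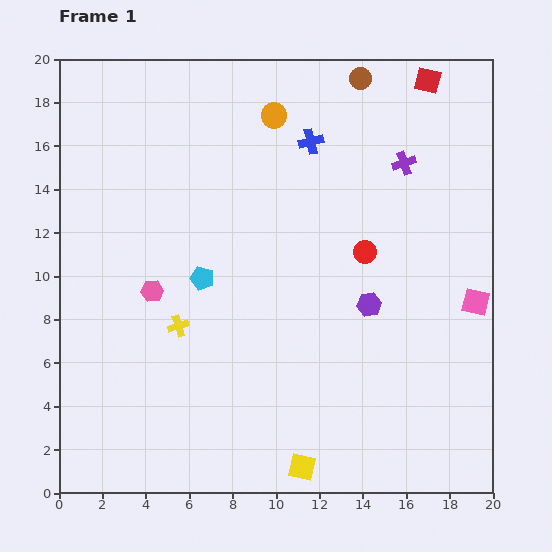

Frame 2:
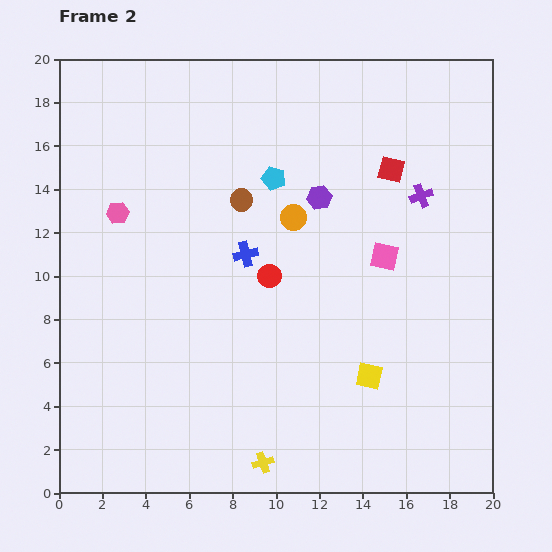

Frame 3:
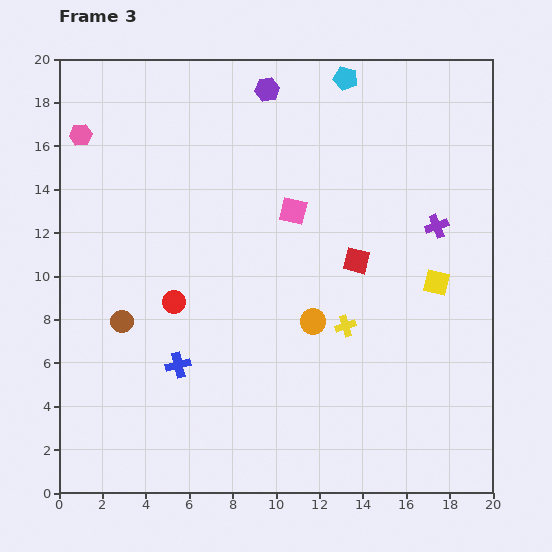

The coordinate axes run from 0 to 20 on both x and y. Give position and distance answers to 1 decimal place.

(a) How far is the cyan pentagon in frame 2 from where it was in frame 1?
5.7

The cyan pentagon moved from (6.6, 9.9) to (9.9, 14.5), a distance of √(3.3² + 4.6²) ≈ 5.7.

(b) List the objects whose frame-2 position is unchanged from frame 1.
none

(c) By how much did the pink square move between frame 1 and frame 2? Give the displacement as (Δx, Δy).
(-4.2, 2.1)

The pink square was at (19.2, 8.8) in frame 1 and (15.0, 10.9) in frame 2.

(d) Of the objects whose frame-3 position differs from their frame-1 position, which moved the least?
the purple cross

(moved 3.3)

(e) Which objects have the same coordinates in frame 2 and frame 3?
none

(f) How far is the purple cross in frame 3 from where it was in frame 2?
1.6

The purple cross moved from (16.7, 13.7) to (17.4, 12.3), a distance of √(0.7² + 1.4²) ≈ 1.6.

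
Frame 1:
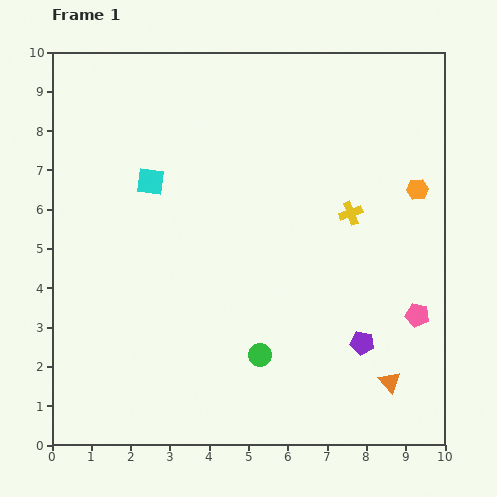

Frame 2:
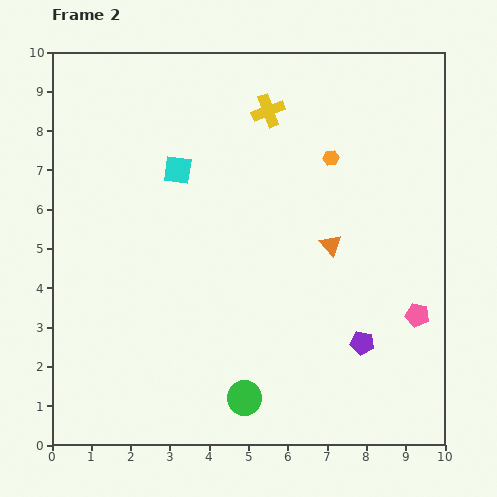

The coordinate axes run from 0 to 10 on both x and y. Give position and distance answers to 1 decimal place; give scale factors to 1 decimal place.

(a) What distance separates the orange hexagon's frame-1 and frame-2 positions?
2.3

The orange hexagon moved from (9.3, 6.5) to (7.1, 7.3), a distance of √(2.2² + 0.8²) ≈ 2.3.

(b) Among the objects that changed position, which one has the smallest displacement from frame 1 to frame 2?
the cyan square

(moved 0.8)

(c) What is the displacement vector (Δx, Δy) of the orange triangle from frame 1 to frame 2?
(-1.5, 3.5)

The orange triangle was at (8.6, 1.6) in frame 1 and (7.1, 5.1) in frame 2.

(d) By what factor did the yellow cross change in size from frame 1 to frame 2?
1.4×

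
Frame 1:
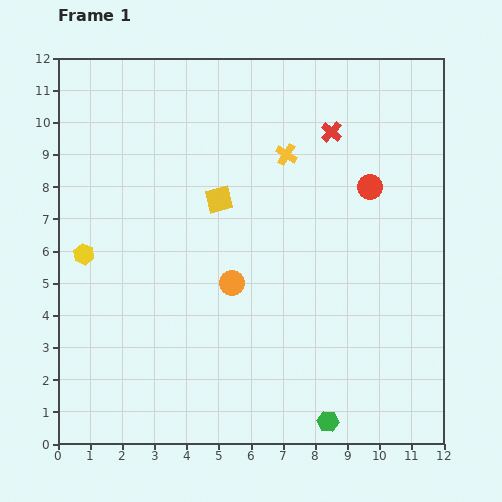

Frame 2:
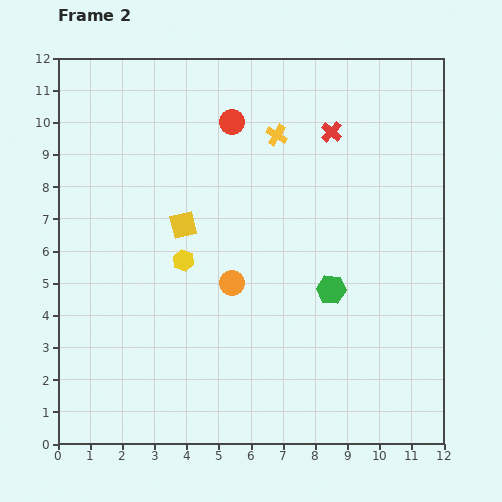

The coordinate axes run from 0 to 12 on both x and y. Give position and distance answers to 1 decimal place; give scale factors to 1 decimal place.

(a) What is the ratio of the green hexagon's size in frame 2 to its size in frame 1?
1.4×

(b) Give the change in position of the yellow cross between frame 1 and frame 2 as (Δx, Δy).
(-0.3, 0.6)

The yellow cross was at (7.1, 9.0) in frame 1 and (6.8, 9.6) in frame 2.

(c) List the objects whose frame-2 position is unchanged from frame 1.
the red cross, the orange circle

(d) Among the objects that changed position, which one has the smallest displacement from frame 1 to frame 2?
the yellow cross

(moved 0.7)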